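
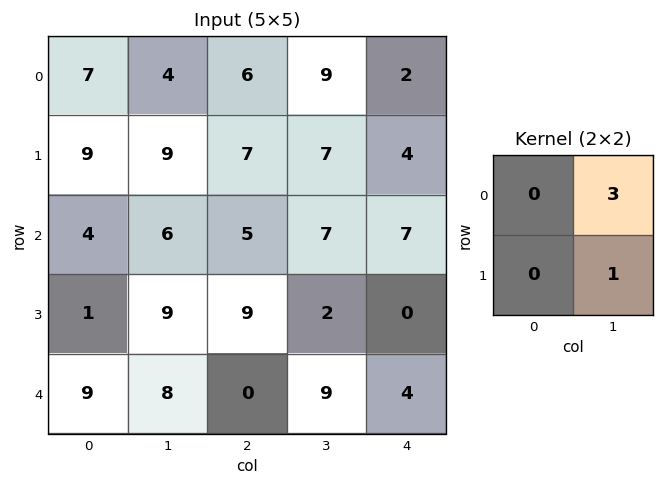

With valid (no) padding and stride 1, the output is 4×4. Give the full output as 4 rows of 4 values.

21 25 34 10
33 26 28 19
27 24 23 21
35 27 15 4

Output[0,0]: The receptive field on the input at this output position is [7 4 / 9 9]. Elementwise product with the kernel and sum: 4·3 + 9·1.
Output[0,1]: The receptive field on the input at this output position is [4 6 / 9 7]. Elementwise product with the kernel and sum: 6·3 + 7·1.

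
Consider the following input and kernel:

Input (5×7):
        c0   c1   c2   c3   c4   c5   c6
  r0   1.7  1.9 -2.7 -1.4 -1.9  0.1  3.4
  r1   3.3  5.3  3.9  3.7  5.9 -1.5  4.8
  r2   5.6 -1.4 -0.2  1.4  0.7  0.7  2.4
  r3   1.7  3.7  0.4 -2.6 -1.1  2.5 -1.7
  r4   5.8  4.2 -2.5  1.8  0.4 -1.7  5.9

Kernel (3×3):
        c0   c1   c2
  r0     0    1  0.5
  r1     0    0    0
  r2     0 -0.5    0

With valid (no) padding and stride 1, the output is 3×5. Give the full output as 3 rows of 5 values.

Output[0,0]: The receptive field on the input at this output position is [1.7 1.9 -2.7 / 3.3 5.3 3.9 / 5.6 -1.4 -0.2]. Elementwise product with the kernel and sum: 1.9·1 + -2.7·0.5 + -1.4·-0.5.

1.25 -3.3 -3.05 -2.2 1.45
5.4 5.55 7.95 5.7 -0.35
-3.6 1.75 0.85 0.85 2.75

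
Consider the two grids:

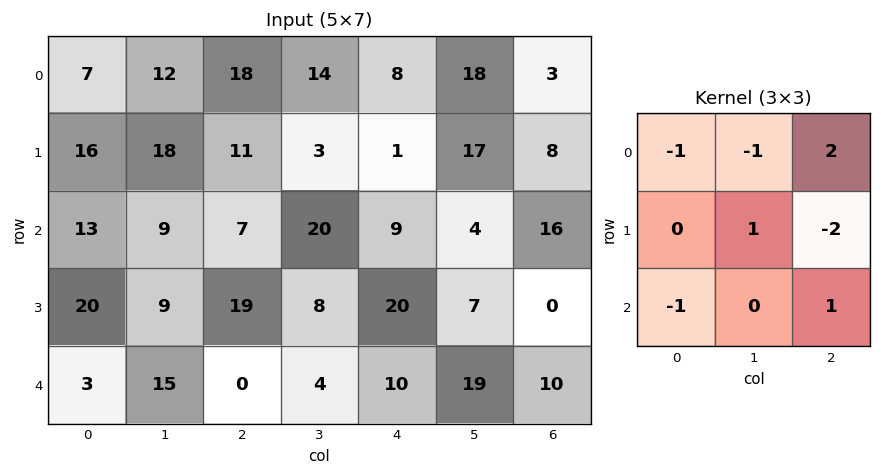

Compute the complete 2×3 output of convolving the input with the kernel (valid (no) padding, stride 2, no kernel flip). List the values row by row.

Output[0,0]: The receptive field on the input at this output position is [7 12 18 / 16 18 11 / 13 9 7]. Elementwise product with the kernel and sum: 7·-1 + 12·-1 + 18·2 + 18·1 + 11·-2 + 13·-1 + 7·1.
Output[0,1]: The receptive field on the input at this output position is [18 14 8 / 11 3 1 / 7 20 9]. Elementwise product with the kernel and sum: 18·-1 + 14·-1 + 8·2 + 3·1 + 1·-2 + 7·-1 + 9·1.

7 -13 -12
-40 -31 26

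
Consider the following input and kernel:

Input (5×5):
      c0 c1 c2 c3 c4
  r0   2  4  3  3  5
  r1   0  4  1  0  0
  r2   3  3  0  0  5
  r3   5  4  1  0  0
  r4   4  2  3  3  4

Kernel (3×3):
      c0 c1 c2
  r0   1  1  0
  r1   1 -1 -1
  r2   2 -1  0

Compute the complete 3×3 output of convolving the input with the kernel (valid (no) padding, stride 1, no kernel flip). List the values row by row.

Output[0,0]: The receptive field on the input at this output position is [2 4 3 / 0 4 1 / 3 3 0]. Elementwise product with the kernel and sum: 2·1 + 4·1 + 0·1 + 4·-1 + 1·-1 + 3·2 + 3·-1.

4 16 7
10 15 -2
12 7 4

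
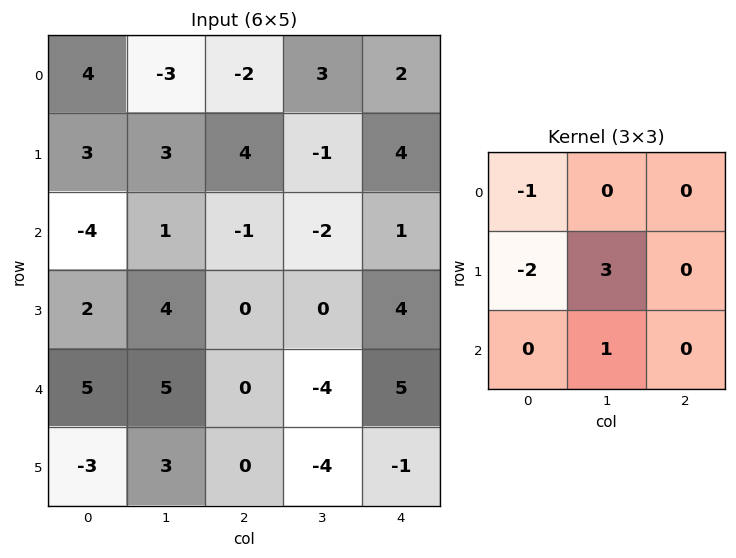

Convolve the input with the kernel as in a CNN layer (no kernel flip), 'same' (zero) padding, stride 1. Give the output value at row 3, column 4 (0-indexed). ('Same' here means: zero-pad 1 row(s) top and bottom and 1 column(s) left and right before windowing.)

19

The receptive field on the zero-padded input at this output position is [-2 1 0 / 0 4 0 / -4 5 0]. Elementwise product with the kernel and sum: -2·-1 + 0·-2 + 4·3 + 5·1.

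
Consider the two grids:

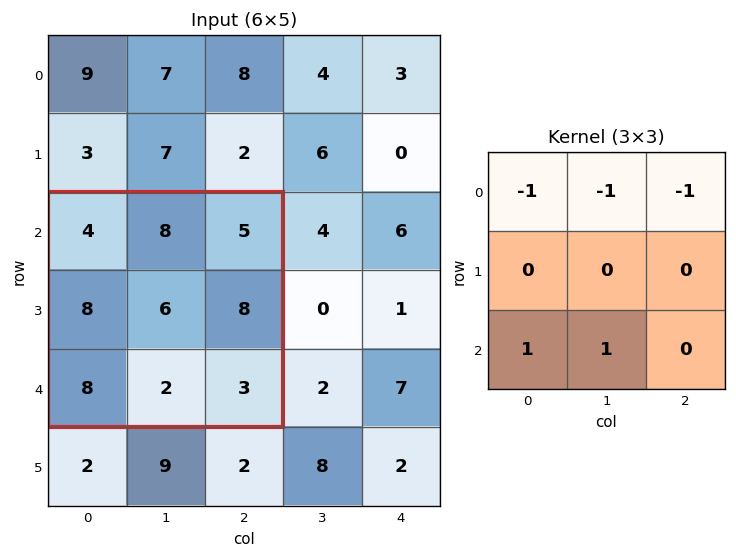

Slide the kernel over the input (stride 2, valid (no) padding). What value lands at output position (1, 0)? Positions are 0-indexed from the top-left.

-7

The receptive field on the input at this output position is [4 8 5 / 8 6 8 / 8 2 3]. Elementwise product with the kernel and sum: 4·-1 + 8·-1 + 5·-1 + 8·1 + 2·1.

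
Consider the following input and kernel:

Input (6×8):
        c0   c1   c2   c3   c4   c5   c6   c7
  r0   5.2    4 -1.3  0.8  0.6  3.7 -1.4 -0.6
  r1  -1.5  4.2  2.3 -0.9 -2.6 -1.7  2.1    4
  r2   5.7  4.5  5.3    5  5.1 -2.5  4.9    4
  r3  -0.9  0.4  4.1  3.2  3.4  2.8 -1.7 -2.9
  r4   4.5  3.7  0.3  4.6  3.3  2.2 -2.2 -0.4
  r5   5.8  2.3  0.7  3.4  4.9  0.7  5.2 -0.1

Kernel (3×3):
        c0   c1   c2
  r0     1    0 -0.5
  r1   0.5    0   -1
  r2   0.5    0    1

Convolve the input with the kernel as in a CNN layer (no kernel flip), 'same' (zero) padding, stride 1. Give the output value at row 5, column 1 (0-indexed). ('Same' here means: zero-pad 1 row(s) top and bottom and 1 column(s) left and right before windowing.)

6.55

The receptive field on the zero-padded input at this output position is [4.5 3.7 0.3 / 5.8 2.3 0.7 / 0 0 0]. Elementwise product with the kernel and sum: 4.5·1 + 0.3·-0.5 + 5.8·0.5 + 0.7·-1 + 0·0.5 + 0·1.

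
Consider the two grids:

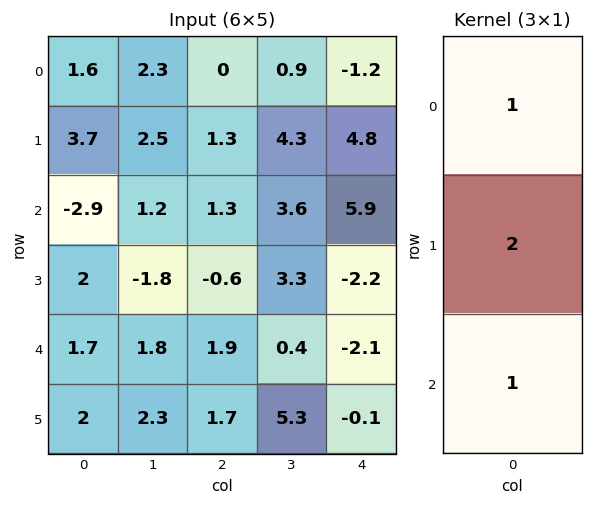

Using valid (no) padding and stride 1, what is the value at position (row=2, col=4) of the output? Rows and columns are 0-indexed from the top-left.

-0.6

The receptive field on the input at this output position is [5.9 / -2.2 / -2.1]. Elementwise product with the kernel and sum: 5.9·1 + -2.2·2 + -2.1·1.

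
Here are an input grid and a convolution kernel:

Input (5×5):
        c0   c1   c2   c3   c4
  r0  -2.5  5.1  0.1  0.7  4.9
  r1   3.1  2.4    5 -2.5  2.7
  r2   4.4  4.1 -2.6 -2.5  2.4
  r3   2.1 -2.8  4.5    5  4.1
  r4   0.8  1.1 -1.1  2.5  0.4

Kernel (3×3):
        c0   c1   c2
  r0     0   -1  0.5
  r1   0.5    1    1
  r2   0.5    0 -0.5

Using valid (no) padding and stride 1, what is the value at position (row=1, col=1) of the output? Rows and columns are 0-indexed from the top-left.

-13.2

The receptive field on the input at this output position is [2.4 5 -2.5 / 4.1 -2.6 -2.5 / -2.8 4.5 5]. Elementwise product with the kernel and sum: 5·-1 + -2.5·0.5 + 4.1·0.5 + -2.6·1 + -2.5·1 + -2.8·0.5 + 5·-0.5.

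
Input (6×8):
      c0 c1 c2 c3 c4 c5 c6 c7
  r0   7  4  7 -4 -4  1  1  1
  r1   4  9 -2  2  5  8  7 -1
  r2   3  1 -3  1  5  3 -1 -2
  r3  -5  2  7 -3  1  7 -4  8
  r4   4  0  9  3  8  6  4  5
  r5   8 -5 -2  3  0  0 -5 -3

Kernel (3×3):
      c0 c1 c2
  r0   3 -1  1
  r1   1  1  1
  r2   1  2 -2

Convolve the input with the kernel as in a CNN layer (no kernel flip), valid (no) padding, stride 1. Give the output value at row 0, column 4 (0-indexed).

The receptive field on the input at this output position is [-4 1 1 / 5 8 7 / 5 3 -1]. Elementwise product with the kernel and sum: -4·3 + 1·-1 + 1·1 + 5·1 + 8·1 + 7·1 + 5·1 + 3·2 + -1·-2.

21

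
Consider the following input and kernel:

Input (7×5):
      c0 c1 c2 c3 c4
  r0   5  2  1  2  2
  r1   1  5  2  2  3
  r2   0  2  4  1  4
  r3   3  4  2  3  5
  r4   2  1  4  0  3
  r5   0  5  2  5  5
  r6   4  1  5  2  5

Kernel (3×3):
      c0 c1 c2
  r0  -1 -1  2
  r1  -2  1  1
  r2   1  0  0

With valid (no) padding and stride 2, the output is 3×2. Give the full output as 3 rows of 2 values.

0 6
8 11
16 13

Output[0,0]: The receptive field on the input at this output position is [5 2 1 / 1 5 2 / 0 2 4]. Elementwise product with the kernel and sum: 5·-1 + 2·-1 + 1·2 + 1·-2 + 5·1 + 2·1 + 0·1.
Output[0,1]: The receptive field on the input at this output position is [1 2 2 / 2 2 3 / 4 1 4]. Elementwise product with the kernel and sum: 1·-1 + 2·-1 + 2·2 + 2·-2 + 2·1 + 3·1 + 4·1.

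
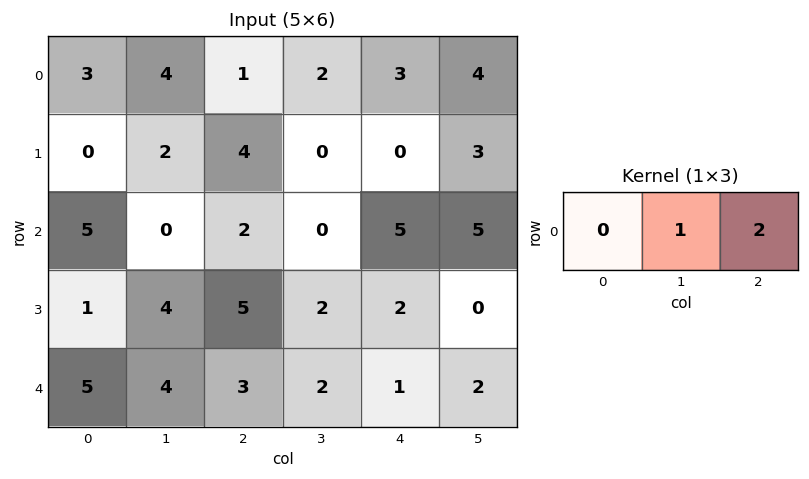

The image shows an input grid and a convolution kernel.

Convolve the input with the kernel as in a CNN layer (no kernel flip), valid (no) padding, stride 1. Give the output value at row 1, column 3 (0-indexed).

6

The receptive field on the input at this output position is [0 0 3]. Elementwise product with the kernel and sum: 0·1 + 3·2.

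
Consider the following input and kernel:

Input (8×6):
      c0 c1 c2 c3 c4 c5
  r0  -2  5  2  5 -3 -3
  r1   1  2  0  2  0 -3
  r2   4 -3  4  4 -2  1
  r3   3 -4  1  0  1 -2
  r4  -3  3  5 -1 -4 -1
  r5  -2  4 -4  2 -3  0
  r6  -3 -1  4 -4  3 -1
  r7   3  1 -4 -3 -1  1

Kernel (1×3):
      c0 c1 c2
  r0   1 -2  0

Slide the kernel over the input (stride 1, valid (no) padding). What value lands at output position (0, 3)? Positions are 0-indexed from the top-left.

11

The receptive field on the input at this output position is [5 -3 -3]. Elementwise product with the kernel and sum: 5·1 + -3·-2.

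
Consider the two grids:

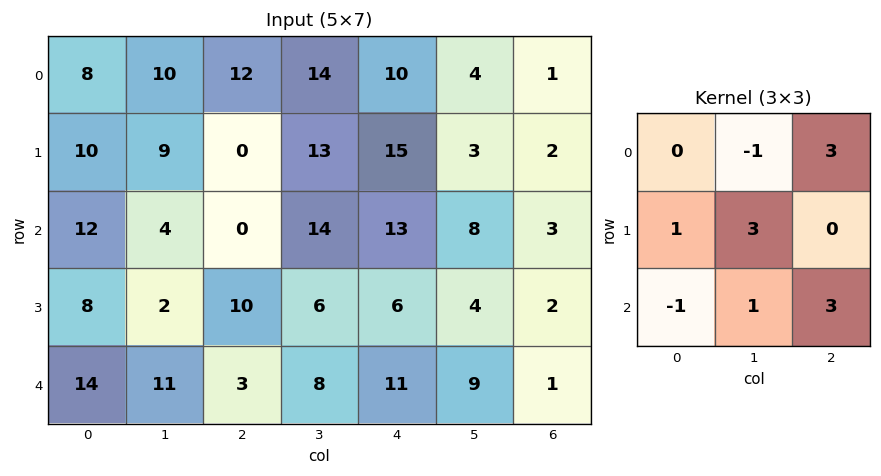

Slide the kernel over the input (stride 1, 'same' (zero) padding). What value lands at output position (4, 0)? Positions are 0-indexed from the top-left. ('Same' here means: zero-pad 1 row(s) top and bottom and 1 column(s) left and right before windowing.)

40

The receptive field on the zero-padded input at this output position is [0 8 2 / 0 14 11 / 0 0 0]. Elementwise product with the kernel and sum: 8·-1 + 2·3 + 0·1 + 14·3 + 0·-1 + 0·1 + 0·3.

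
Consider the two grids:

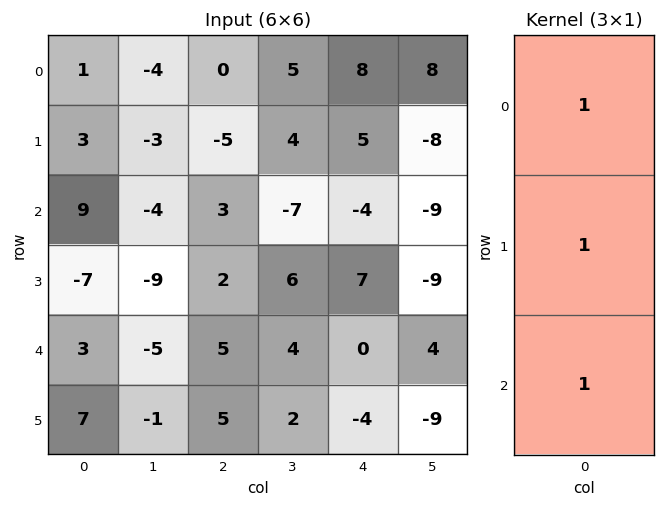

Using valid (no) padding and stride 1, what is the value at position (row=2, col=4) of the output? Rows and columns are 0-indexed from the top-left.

The receptive field on the input at this output position is [-4 / 7 / 0]. Elementwise product with the kernel and sum: -4·1 + 7·1 + 0·1.

3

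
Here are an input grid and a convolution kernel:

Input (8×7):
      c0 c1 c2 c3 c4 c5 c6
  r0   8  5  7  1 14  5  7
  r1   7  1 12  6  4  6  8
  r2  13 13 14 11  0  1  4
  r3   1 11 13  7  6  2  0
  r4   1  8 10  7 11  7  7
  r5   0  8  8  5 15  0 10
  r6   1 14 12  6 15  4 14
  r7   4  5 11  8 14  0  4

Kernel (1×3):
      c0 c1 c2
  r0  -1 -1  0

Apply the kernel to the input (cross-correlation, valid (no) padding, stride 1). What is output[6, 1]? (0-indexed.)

The receptive field on the input at this output position is [14 12 6]. Elementwise product with the kernel and sum: 14·-1 + 12·-1.

-26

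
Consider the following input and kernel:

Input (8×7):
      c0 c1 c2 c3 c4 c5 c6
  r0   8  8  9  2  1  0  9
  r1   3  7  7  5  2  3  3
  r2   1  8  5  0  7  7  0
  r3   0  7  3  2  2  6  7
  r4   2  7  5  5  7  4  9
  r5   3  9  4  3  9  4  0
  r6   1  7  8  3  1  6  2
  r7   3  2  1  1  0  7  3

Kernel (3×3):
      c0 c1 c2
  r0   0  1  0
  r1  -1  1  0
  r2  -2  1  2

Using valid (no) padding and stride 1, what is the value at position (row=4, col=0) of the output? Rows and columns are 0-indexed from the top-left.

The receptive field on the input at this output position is [2 7 5 / 3 9 4 / 1 7 8]. Elementwise product with the kernel and sum: 7·1 + 3·-1 + 9·1 + 1·-2 + 7·1 + 8·2.

34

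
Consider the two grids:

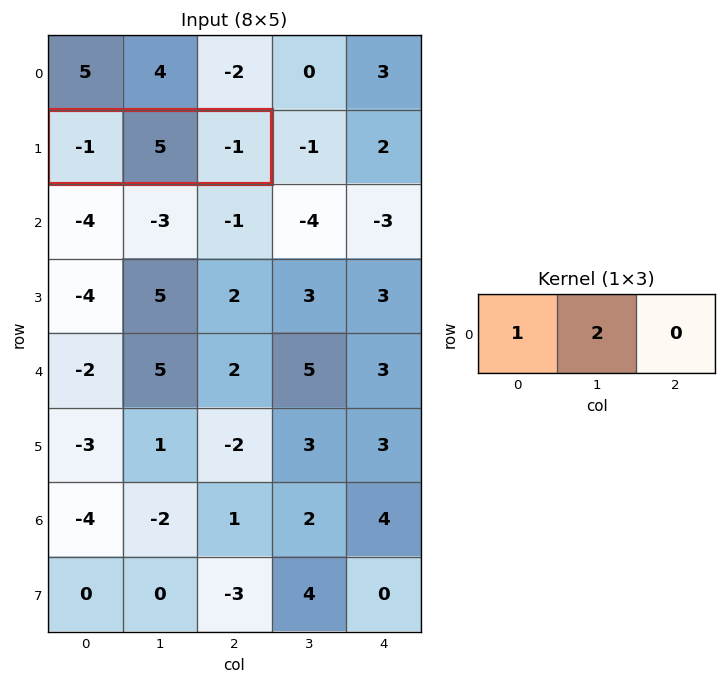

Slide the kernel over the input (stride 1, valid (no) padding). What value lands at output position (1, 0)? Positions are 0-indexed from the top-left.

The receptive field on the input at this output position is [-1 5 -1]. Elementwise product with the kernel and sum: -1·1 + 5·2.

9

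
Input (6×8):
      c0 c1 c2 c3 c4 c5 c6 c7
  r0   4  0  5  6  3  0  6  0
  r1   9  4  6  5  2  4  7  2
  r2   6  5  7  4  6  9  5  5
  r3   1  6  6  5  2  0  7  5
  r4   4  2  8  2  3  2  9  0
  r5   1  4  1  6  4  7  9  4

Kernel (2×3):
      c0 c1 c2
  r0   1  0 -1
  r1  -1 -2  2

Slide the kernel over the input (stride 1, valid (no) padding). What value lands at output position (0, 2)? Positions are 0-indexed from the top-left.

The receptive field on the input at this output position is [5 6 3 / 6 5 2]. Elementwise product with the kernel and sum: 5·1 + 3·-1 + 6·-1 + 5·-2 + 2·2.

-10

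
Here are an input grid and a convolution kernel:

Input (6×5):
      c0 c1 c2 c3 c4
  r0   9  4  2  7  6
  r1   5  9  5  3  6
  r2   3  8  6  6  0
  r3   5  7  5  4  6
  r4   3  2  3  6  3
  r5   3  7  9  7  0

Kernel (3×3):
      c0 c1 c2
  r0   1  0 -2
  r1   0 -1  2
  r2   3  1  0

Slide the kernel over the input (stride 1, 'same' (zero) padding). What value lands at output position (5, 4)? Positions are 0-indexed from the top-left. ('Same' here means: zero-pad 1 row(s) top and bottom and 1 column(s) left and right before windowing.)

6

The receptive field on the zero-padded input at this output position is [6 3 0 / 7 0 0 / 0 0 0]. Elementwise product with the kernel and sum: 6·1 + 0·-2 + 0·-1 + 0·2 + 0·3 + 0·1.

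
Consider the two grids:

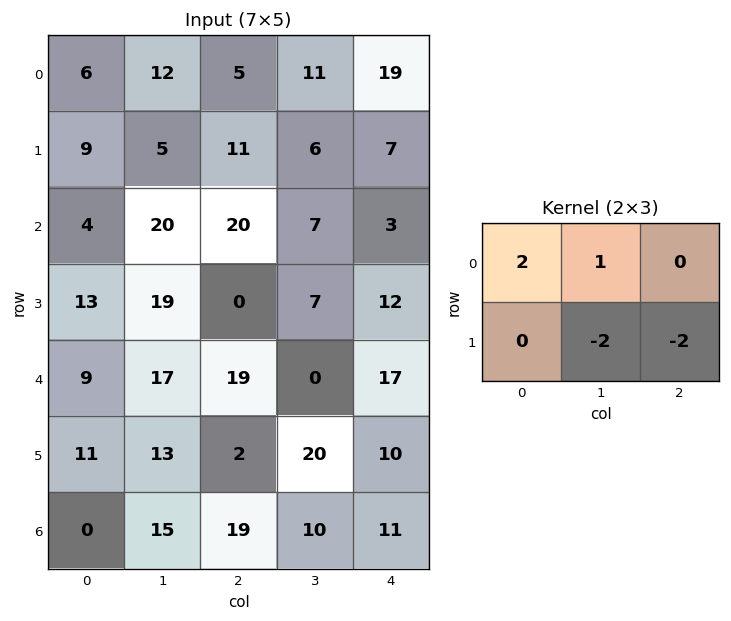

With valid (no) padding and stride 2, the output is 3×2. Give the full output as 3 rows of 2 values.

Output[0,0]: The receptive field on the input at this output position is [6 12 5 / 9 5 11]. Elementwise product with the kernel and sum: 6·2 + 12·1 + 5·-2 + 11·-2.

-8 -5
-10 9
5 -22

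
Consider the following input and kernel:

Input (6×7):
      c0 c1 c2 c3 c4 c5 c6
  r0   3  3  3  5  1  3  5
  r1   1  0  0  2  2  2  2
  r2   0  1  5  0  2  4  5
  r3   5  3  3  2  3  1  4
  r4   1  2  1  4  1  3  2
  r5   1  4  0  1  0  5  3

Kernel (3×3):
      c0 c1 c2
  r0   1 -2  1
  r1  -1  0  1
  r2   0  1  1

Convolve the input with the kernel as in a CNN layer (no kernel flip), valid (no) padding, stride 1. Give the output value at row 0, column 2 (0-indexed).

-2

The receptive field on the input at this output position is [3 5 1 / 0 2 2 / 5 0 2]. Elementwise product with the kernel and sum: 3·1 + 5·-2 + 1·1 + 0·-1 + 2·1 + 0·1 + 2·1.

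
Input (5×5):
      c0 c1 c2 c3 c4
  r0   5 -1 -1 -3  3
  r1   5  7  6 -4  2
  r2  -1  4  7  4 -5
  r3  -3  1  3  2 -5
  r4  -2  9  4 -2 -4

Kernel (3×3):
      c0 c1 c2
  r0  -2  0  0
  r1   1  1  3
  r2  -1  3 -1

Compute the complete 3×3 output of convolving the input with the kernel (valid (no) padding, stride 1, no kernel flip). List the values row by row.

26 16 20
17 15 -8
34 7 -30

Output[0,0]: The receptive field on the input at this output position is [5 -1 -1 / 5 7 6 / -1 4 7]. Elementwise product with the kernel and sum: 5·-2 + 5·1 + 7·1 + 6·3 + -1·-1 + 4·3 + 7·-1.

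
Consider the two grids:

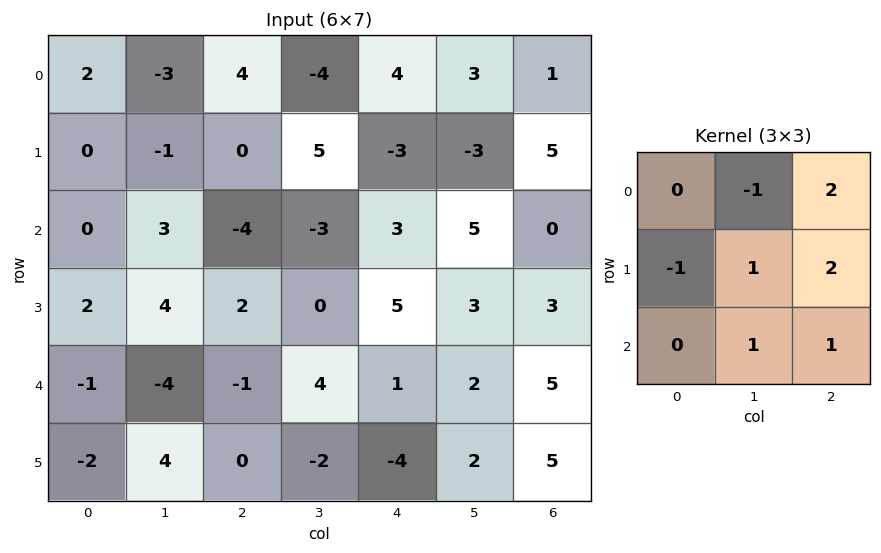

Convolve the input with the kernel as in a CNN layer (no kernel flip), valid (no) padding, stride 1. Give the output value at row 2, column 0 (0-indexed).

The receptive field on the input at this output position is [0 3 -4 / 2 4 2 / -1 -4 -1]. Elementwise product with the kernel and sum: 3·-1 + -4·2 + 2·-1 + 4·1 + 2·2 + -4·1 + -1·1.

-10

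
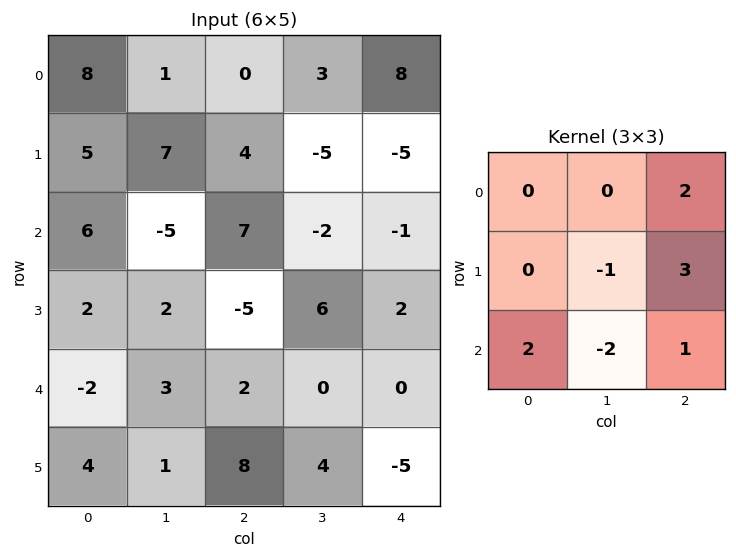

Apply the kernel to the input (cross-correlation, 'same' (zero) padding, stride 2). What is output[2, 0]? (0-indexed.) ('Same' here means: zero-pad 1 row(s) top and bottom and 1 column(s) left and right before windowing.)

The receptive field on the zero-padded input at this output position is [0 2 2 / 0 -2 3 / 0 4 1]. Elementwise product with the kernel and sum: 2·2 + -2·-1 + 3·3 + 0·2 + 4·-2 + 1·1.

8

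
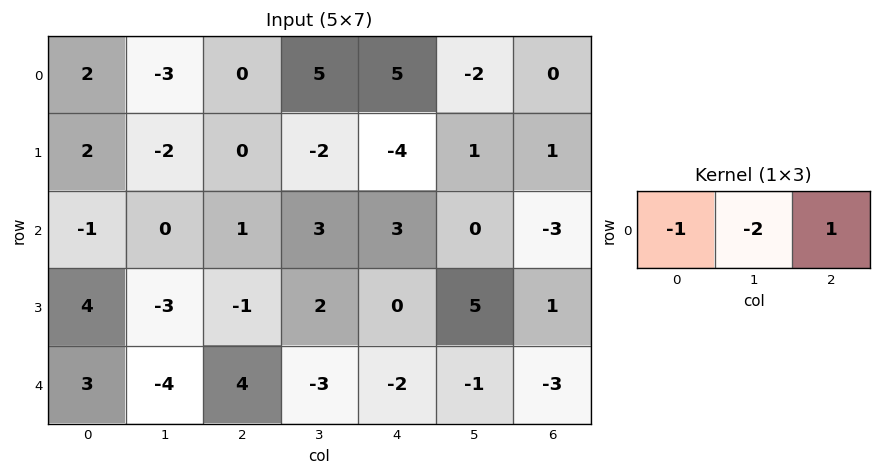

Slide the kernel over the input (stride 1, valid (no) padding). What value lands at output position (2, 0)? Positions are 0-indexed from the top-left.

The receptive field on the input at this output position is [-1 0 1]. Elementwise product with the kernel and sum: -1·-1 + 0·-2 + 1·1.

2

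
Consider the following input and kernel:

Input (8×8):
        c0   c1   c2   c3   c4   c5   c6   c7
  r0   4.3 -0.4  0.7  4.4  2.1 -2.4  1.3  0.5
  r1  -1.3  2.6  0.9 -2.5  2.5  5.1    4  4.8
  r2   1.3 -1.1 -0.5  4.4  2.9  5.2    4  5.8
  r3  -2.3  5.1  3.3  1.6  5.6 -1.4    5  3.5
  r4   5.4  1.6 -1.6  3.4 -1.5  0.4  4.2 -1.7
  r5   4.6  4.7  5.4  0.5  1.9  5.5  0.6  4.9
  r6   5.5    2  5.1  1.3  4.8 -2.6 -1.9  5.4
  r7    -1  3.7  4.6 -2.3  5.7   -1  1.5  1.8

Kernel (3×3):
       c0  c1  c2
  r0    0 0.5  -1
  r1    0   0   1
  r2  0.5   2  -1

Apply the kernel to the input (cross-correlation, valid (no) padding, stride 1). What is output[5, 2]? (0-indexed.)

-4.85

The receptive field on the input at this output position is [5.4 0.5 1.9 / 5.1 1.3 4.8 / 4.6 -2.3 5.7]. Elementwise product with the kernel and sum: 0.5·0.5 + 1.9·-1 + 4.8·1 + 4.6·0.5 + -2.3·2 + 5.7·-1.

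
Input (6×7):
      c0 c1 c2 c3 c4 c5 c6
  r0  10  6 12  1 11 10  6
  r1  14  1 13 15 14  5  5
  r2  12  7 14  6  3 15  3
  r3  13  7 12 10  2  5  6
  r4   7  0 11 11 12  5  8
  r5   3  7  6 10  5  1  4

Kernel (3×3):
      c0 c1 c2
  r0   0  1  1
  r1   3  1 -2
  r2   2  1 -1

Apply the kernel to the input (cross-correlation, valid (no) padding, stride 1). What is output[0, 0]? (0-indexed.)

52

The receptive field on the input at this output position is [10 6 12 / 14 1 13 / 12 7 14]. Elementwise product with the kernel and sum: 6·1 + 12·1 + 14·3 + 1·1 + 13·-2 + 12·2 + 7·1 + 14·-1.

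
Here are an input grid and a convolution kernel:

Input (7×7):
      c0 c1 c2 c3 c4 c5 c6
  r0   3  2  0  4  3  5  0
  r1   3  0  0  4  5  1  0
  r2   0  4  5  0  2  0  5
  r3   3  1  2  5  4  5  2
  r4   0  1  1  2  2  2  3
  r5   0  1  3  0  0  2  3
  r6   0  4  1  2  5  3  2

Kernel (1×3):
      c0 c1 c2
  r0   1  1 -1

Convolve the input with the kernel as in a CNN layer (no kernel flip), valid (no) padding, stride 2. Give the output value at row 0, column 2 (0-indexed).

The receptive field on the input at this output position is [3 5 0]. Elementwise product with the kernel and sum: 3·1 + 5·1 + 0·-1.

8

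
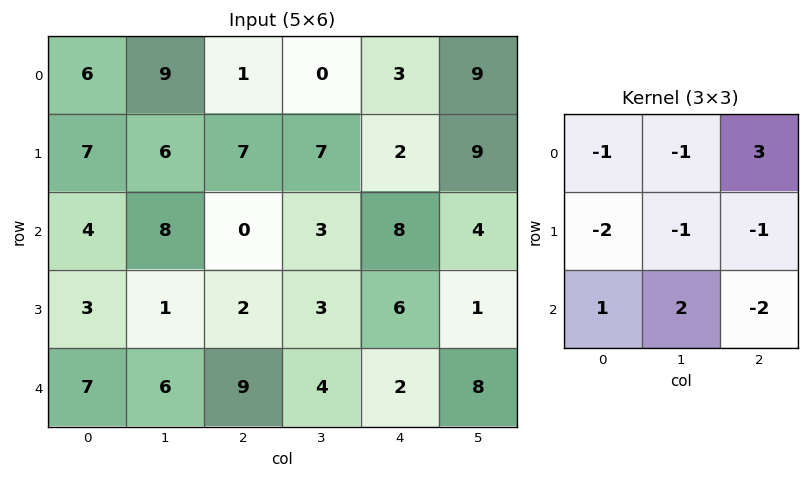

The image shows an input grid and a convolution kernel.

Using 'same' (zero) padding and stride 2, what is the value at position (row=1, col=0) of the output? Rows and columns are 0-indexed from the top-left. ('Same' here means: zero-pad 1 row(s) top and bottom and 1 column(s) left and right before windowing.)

3

The receptive field on the zero-padded input at this output position is [0 7 6 / 0 4 8 / 0 3 1]. Elementwise product with the kernel and sum: 0·-1 + 7·-1 + 6·3 + 0·-2 + 4·-1 + 8·-1 + 0·1 + 3·2 + 1·-2.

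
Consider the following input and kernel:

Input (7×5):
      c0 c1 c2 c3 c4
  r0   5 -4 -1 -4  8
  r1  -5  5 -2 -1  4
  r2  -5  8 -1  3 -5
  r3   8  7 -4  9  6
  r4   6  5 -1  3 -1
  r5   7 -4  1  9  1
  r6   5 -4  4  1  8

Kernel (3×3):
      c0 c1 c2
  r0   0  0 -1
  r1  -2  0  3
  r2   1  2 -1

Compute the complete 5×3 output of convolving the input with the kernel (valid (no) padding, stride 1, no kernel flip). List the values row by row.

Output[0,0]: The receptive field on the input at this output position is [5 -4 -1 / -5 5 -2 / -5 8 -1]. Elementwise product with the kernel and sum: -1·-1 + -5·-2 + -2·3 + -5·1 + 8·2 + -1·-1.

17 -6 18
35 -16 -9
-10 10 37
-13 -21 11
-17 35 0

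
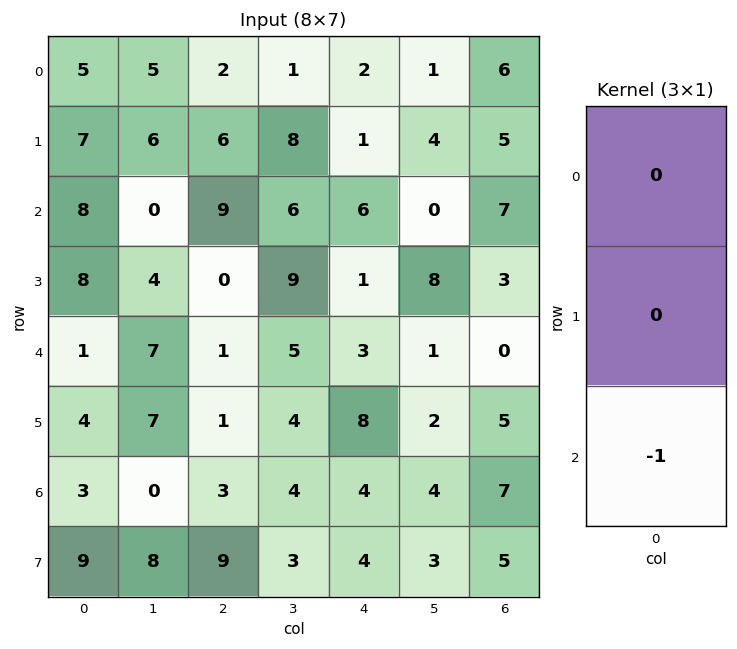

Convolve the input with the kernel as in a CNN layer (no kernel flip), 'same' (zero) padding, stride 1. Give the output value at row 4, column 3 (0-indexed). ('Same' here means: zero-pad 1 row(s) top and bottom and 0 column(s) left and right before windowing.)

The receptive field on the zero-padded input at this output position is [9 / 5 / 4]. Elementwise product with the kernel and sum: 4·-1.

-4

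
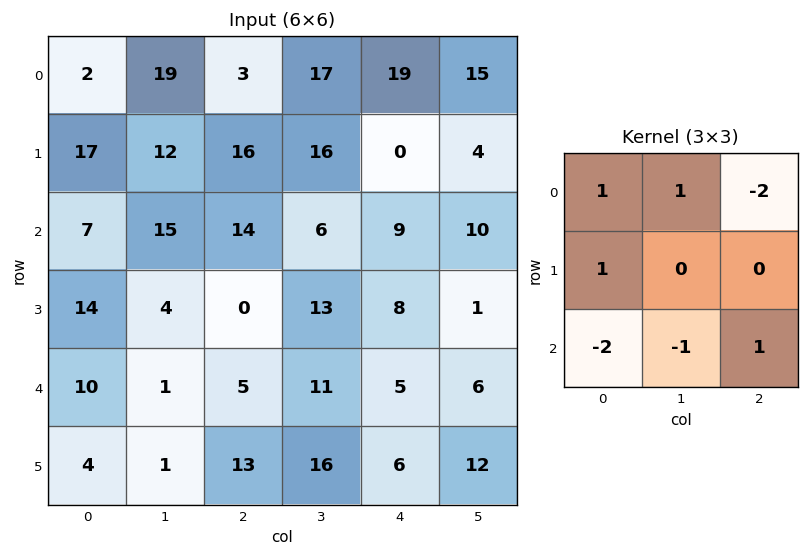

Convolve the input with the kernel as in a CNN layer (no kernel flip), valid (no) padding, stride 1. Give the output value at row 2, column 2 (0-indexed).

-14

The receptive field on the input at this output position is [14 6 9 / 0 13 8 / 5 11 5]. Elementwise product with the kernel and sum: 14·1 + 6·1 + 9·-2 + 0·1 + 5·-2 + 11·-1 + 5·1.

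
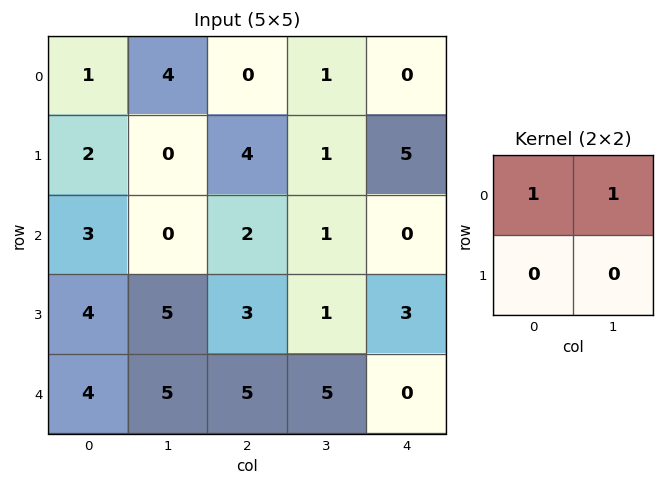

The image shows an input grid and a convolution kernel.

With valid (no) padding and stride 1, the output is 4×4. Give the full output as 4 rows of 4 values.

5 4 1 1
2 4 5 6
3 2 3 1
9 8 4 4

Output[0,0]: The receptive field on the input at this output position is [1 4 / 2 0]. Elementwise product with the kernel and sum: 1·1 + 4·1.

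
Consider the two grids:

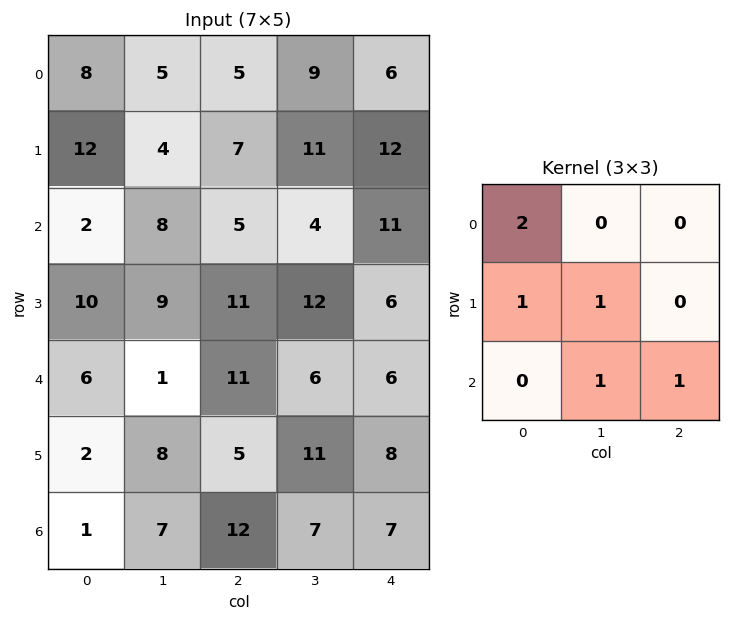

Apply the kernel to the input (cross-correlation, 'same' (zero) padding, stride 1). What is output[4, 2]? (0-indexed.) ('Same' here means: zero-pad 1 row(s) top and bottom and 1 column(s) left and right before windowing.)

46

The receptive field on the zero-padded input at this output position is [9 11 12 / 1 11 6 / 8 5 11]. Elementwise product with the kernel and sum: 9·2 + 1·1 + 11·1 + 5·1 + 11·1.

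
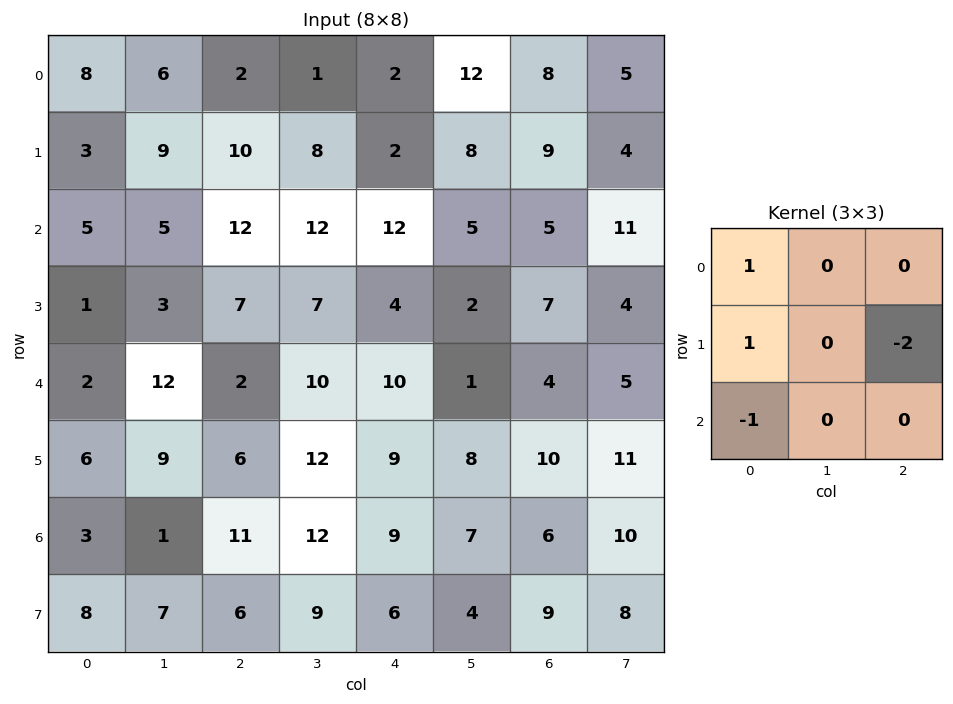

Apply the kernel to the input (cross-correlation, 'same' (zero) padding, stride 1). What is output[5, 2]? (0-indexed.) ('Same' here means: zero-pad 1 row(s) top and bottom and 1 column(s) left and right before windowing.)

The receptive field on the zero-padded input at this output position is [12 2 10 / 9 6 12 / 1 11 12]. Elementwise product with the kernel and sum: 12·1 + 9·1 + 12·-2 + 1·-1.

-4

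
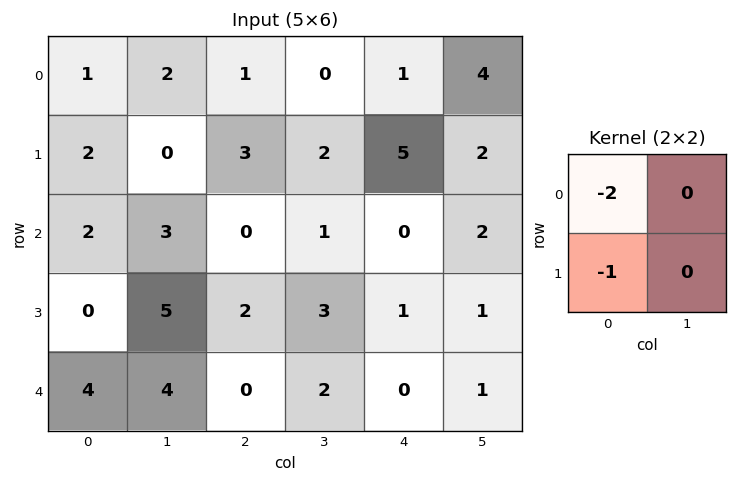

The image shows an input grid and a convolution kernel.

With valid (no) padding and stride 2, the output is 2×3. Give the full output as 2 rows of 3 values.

Output[0,0]: The receptive field on the input at this output position is [1 2 / 2 0]. Elementwise product with the kernel and sum: 1·-2 + 2·-1.
Output[0,1]: The receptive field on the input at this output position is [1 0 / 3 2]. Elementwise product with the kernel and sum: 1·-2 + 3·-1.

-4 -5 -7
-4 -2 -1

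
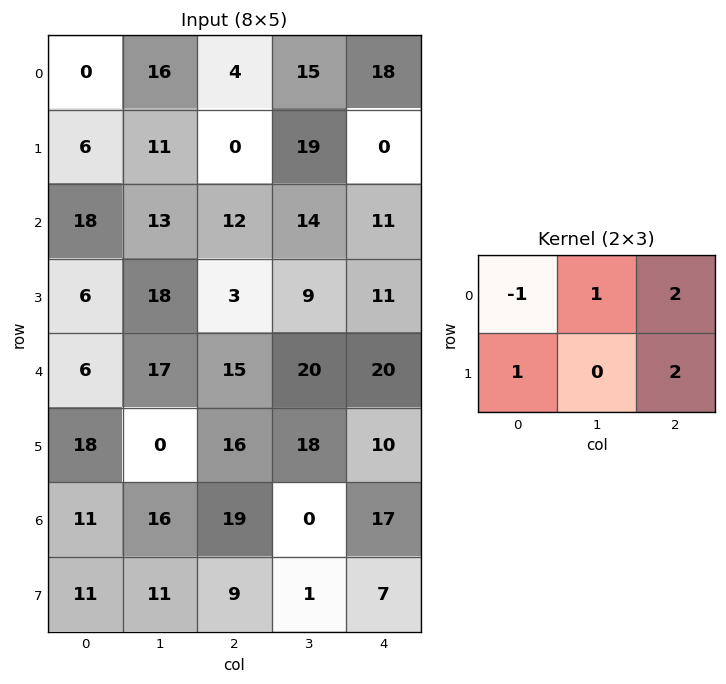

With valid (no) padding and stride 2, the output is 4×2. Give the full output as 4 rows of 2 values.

Output[0,0]: The receptive field on the input at this output position is [0 16 4 / 6 11 0]. Elementwise product with the kernel and sum: 0·-1 + 16·1 + 4·2 + 6·1 + 0·2.

30 47
31 49
91 81
72 38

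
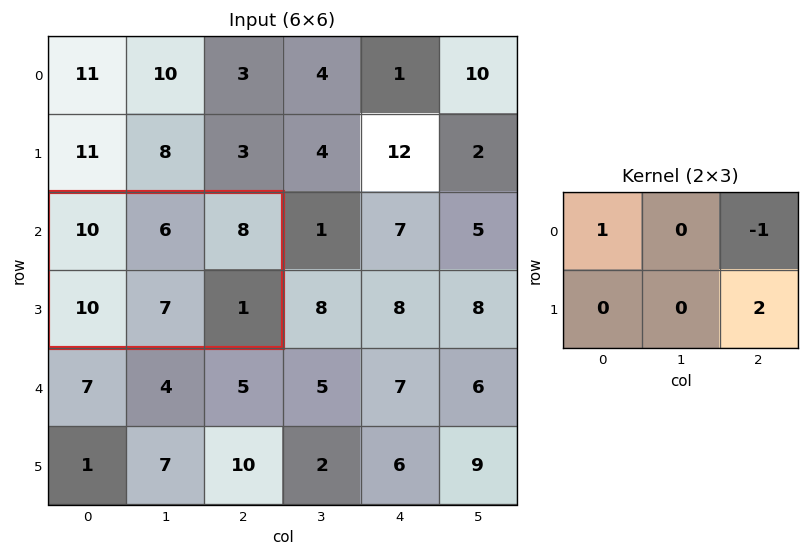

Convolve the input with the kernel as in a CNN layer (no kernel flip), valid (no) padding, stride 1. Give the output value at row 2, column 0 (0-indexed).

4

The receptive field on the input at this output position is [10 6 8 / 10 7 1]. Elementwise product with the kernel and sum: 10·1 + 8·-1 + 1·2.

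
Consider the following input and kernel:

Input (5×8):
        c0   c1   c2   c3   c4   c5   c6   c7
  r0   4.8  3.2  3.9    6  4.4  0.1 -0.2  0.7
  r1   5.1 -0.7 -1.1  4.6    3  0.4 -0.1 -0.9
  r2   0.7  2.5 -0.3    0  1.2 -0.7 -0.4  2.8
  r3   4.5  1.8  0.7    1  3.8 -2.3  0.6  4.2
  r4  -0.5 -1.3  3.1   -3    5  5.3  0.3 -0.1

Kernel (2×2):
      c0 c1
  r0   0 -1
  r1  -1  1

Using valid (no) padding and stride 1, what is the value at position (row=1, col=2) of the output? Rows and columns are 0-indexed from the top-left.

-4.3

The receptive field on the input at this output position is [-1.1 4.6 / -0.3 0]. Elementwise product with the kernel and sum: 4.6·-1 + -0.3·-1 + 0·1.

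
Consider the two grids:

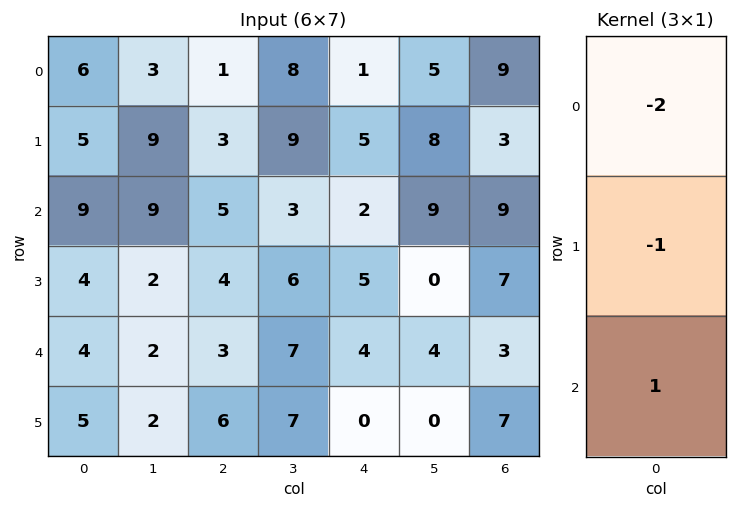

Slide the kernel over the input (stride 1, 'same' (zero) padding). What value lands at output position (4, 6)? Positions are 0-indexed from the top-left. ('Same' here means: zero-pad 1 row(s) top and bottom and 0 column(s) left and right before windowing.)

-10

The receptive field on the zero-padded input at this output position is [7 / 3 / 7]. Elementwise product with the kernel and sum: 7·-2 + 3·-1 + 7·1.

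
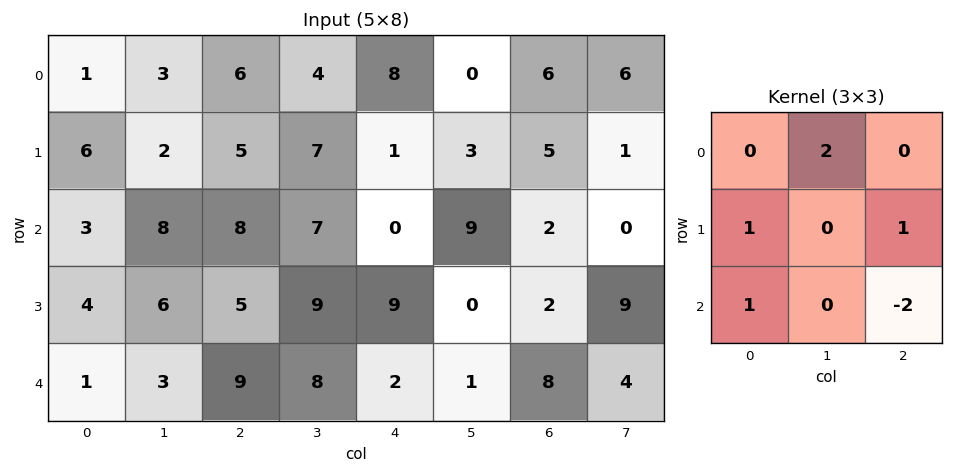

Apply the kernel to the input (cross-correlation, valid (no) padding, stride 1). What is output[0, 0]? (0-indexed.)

4

The receptive field on the input at this output position is [1 3 6 / 6 2 5 / 3 8 8]. Elementwise product with the kernel and sum: 3·2 + 6·1 + 5·1 + 3·1 + 8·-2.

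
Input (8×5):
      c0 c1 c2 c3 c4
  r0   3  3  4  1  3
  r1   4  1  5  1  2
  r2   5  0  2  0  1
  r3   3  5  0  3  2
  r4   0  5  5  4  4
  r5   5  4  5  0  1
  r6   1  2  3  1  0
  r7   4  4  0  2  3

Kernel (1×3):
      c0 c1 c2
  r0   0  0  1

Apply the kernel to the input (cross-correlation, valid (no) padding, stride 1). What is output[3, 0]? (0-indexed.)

The receptive field on the input at this output position is [3 5 0]. Elementwise product with the kernel and sum: 0·1.

0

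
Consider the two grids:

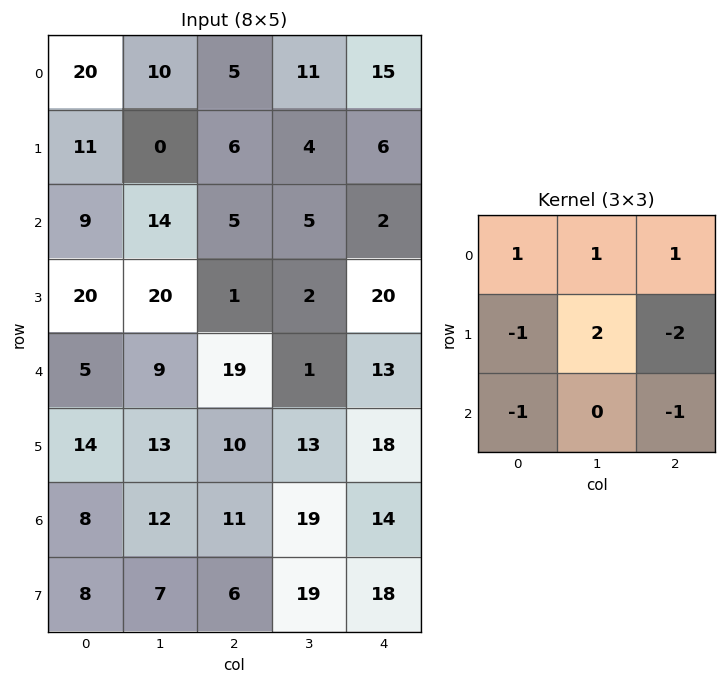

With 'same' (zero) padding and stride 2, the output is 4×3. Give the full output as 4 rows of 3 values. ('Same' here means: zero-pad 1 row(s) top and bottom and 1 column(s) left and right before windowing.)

20 -26 15
-19 -26 7
19 24 34
12 -18 21

Output[0,0]: The receptive field on the zero-padded input at this output position is [0 0 0 / 0 20 10 / 0 11 0]. Elementwise product with the kernel and sum: 0·1 + 0·1 + 0·1 + 0·-1 + 20·2 + 10·-2 + 0·-1 + 0·-1.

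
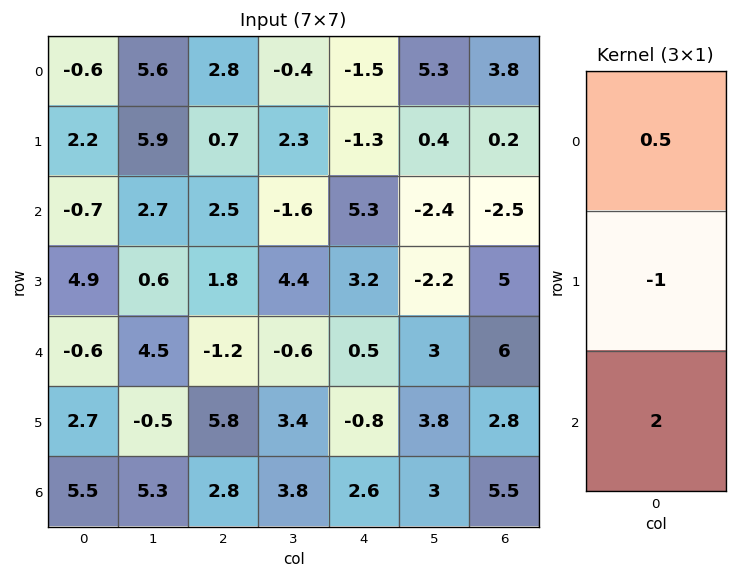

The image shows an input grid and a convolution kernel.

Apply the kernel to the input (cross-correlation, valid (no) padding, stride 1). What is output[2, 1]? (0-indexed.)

9.75

The receptive field on the input at this output position is [2.7 / 0.6 / 4.5]. Elementwise product with the kernel and sum: 2.7·0.5 + 0.6·-1 + 4.5·2.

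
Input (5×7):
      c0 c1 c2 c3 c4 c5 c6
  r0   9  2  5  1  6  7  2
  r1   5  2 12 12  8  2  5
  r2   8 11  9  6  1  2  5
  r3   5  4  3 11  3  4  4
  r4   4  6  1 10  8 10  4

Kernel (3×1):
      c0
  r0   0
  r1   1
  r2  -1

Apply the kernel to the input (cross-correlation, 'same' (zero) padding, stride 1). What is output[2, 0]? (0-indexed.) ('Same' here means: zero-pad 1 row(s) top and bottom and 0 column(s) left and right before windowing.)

The receptive field on the zero-padded input at this output position is [5 / 8 / 5]. Elementwise product with the kernel and sum: 8·1 + 5·-1.

3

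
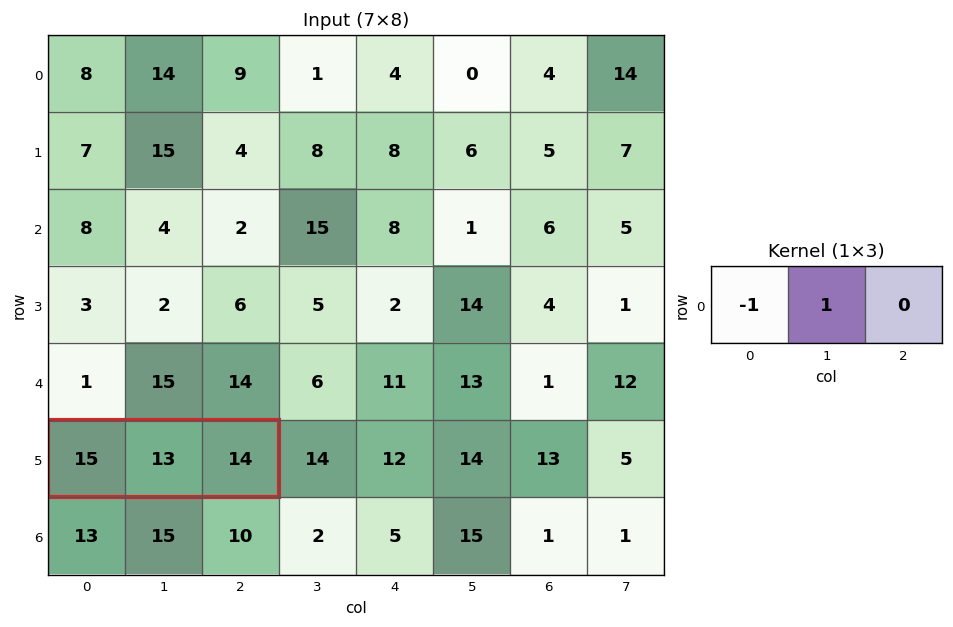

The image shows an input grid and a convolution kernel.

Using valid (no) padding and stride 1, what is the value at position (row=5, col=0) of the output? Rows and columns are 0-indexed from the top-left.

-2

The receptive field on the input at this output position is [15 13 14]. Elementwise product with the kernel and sum: 15·-1 + 13·1.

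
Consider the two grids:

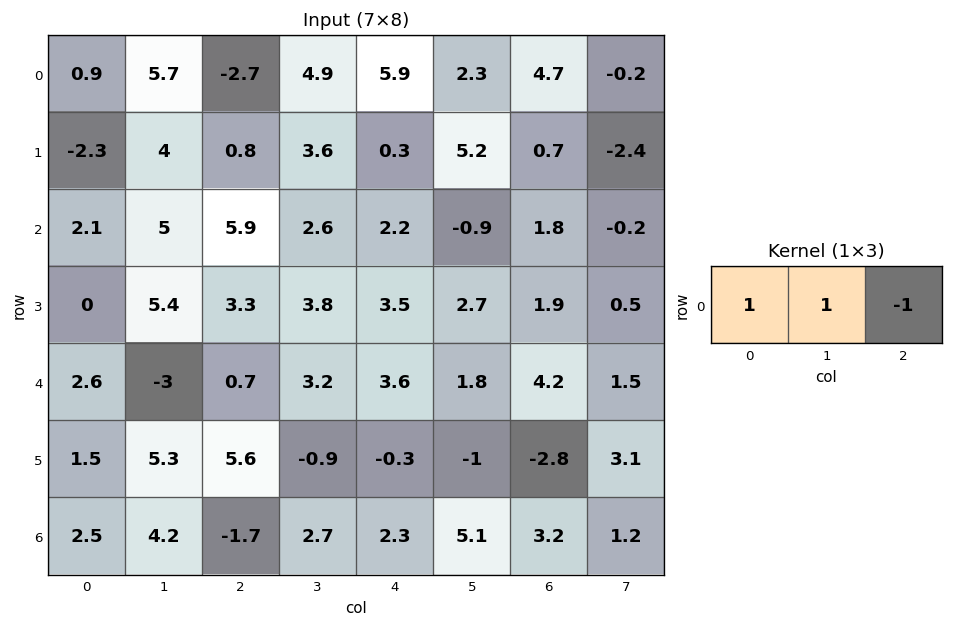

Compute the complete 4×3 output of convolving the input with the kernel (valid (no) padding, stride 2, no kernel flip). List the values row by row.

9.3 -3.7 3.5
1.2 6.3 -0.5
-1.1 0.3 1.2
8.4 -1.3 4.2

Output[0,0]: The receptive field on the input at this output position is [0.9 5.7 -2.7]. Elementwise product with the kernel and sum: 0.9·1 + 5.7·1 + -2.7·-1.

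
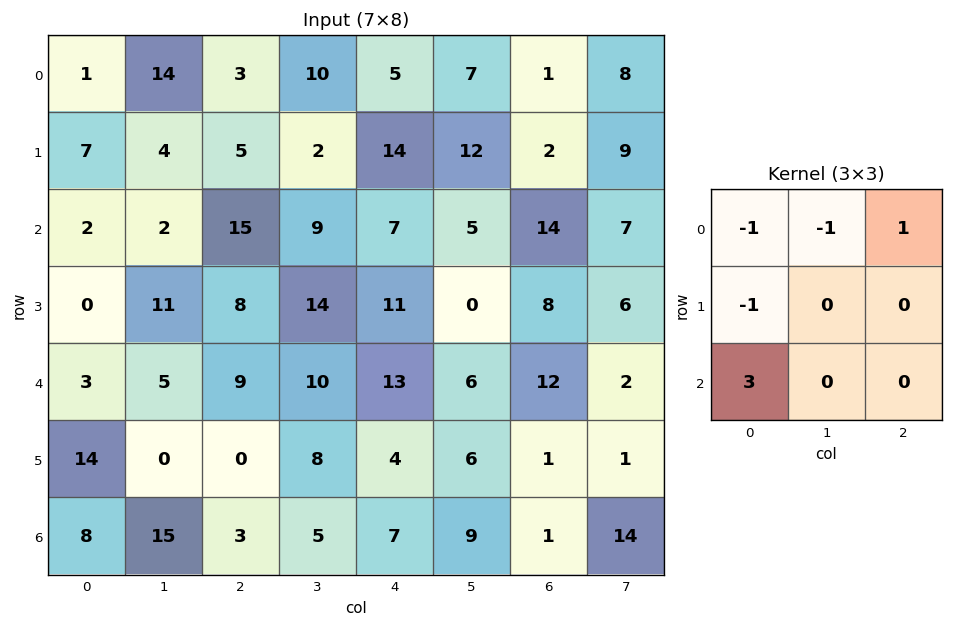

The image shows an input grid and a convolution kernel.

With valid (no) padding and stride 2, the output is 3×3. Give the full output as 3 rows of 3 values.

Output[0,0]: The receptive field on the input at this output position is [1 14 3 / 7 4 5 / 2 2 15]. Elementwise product with the kernel and sum: 1·-1 + 14·-1 + 3·1 + 7·-1 + 2·3.
Output[0,1]: The receptive field on the input at this output position is [3 10 5 / 5 2 14 / 15 9 7]. Elementwise product with the kernel and sum: 3·-1 + 10·-1 + 5·1 + 5·-1 + 15·3.

-13 32 -4
20 2 30
11 3 10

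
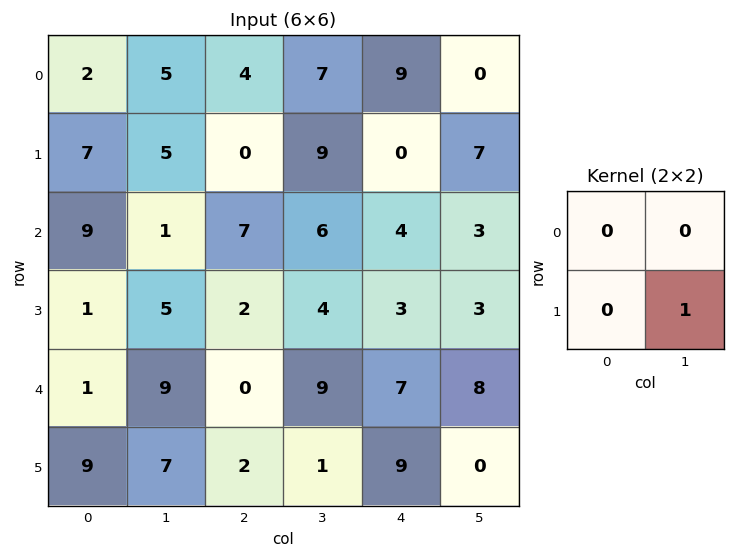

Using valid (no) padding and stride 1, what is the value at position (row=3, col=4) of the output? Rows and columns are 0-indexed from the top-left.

8

The receptive field on the input at this output position is [3 3 / 7 8]. Elementwise product with the kernel and sum: 8·1.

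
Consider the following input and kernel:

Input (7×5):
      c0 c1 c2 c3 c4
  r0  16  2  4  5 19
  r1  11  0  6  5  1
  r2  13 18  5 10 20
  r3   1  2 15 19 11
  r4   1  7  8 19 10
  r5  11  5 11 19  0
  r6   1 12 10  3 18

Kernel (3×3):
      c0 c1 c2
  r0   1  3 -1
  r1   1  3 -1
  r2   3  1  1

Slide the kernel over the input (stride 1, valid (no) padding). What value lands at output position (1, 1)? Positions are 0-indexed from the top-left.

76

The receptive field on the input at this output position is [0 6 5 / 18 5 10 / 2 15 19]. Elementwise product with the kernel and sum: 0·1 + 6·3 + 5·-1 + 18·1 + 5·3 + 10·-1 + 2·3 + 15·1 + 19·1.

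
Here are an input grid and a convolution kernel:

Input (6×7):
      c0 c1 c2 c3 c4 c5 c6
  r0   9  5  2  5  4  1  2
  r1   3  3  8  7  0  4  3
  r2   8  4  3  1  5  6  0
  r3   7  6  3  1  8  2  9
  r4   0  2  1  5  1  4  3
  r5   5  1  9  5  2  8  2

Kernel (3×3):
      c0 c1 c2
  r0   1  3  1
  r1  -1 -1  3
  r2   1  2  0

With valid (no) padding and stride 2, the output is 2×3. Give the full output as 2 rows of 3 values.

60 11 31
23 42 49

Output[0,0]: The receptive field on the input at this output position is [9 5 2 / 3 3 8 / 8 4 3]. Elementwise product with the kernel and sum: 9·1 + 5·3 + 2·1 + 3·-1 + 3·-1 + 8·3 + 8·1 + 4·2.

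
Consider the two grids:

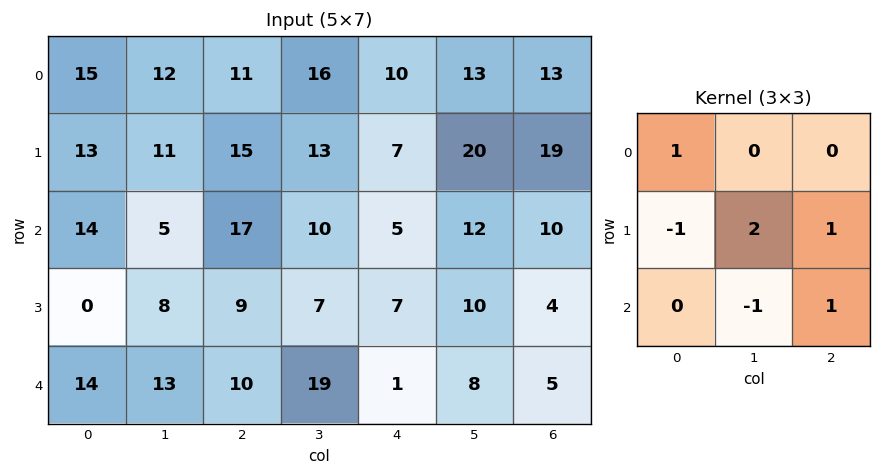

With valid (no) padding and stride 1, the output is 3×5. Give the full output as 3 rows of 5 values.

Output[0,0]: The receptive field on the input at this output position is [15 12 11 / 13 11 15 / 14 5 17]. Elementwise product with the kernel and sum: 15·1 + 13·-1 + 11·2 + 15·1 + 5·-1 + 17·1.

51 37 24 44 60
27 48 23 28 30
36 31 11 34 19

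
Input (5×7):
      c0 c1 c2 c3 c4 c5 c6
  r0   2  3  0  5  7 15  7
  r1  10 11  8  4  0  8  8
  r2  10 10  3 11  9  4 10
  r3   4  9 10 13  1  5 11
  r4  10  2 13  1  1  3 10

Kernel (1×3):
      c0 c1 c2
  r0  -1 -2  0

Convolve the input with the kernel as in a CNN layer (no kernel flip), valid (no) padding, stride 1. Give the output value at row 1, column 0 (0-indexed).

The receptive field on the input at this output position is [10 11 8]. Elementwise product with the kernel and sum: 10·-1 + 11·-2.

-32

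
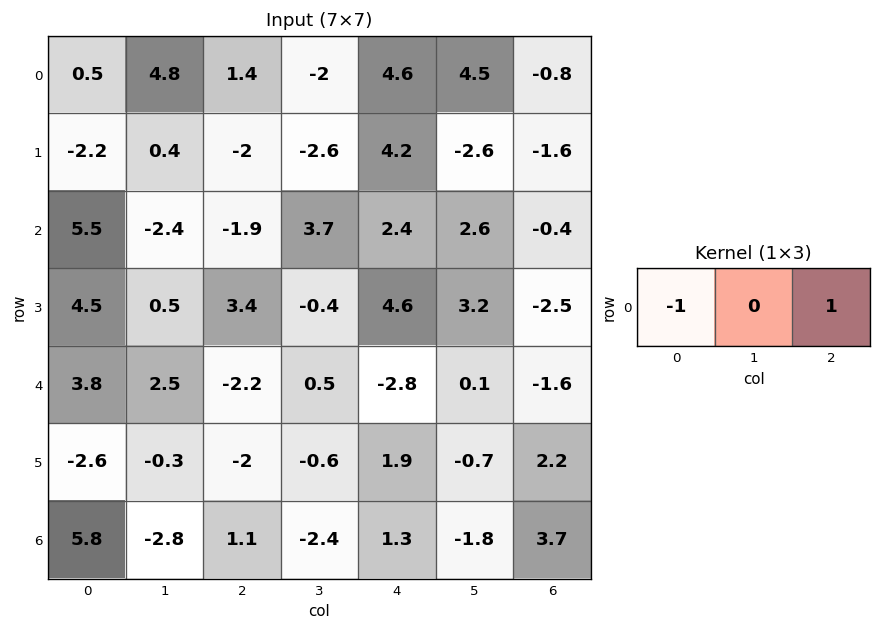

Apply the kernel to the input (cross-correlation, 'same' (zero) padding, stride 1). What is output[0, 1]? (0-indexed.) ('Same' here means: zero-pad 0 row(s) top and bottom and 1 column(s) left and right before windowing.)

The receptive field on the zero-padded input at this output position is [0.5 4.8 1.4]. Elementwise product with the kernel and sum: 0.5·-1 + 1.4·1.

0.9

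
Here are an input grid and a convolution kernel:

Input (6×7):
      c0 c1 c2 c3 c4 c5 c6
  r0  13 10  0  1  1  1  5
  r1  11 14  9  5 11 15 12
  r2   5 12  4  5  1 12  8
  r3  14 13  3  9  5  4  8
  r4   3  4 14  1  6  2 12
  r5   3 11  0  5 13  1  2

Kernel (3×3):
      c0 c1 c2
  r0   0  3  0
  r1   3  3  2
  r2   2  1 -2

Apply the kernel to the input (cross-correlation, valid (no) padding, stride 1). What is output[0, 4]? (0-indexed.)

The receptive field on the input at this output position is [1 1 5 / 11 15 12 / 1 12 8]. Elementwise product with the kernel and sum: 1·3 + 11·3 + 15·3 + 12·2 + 1·2 + 12·1 + 8·-2.

103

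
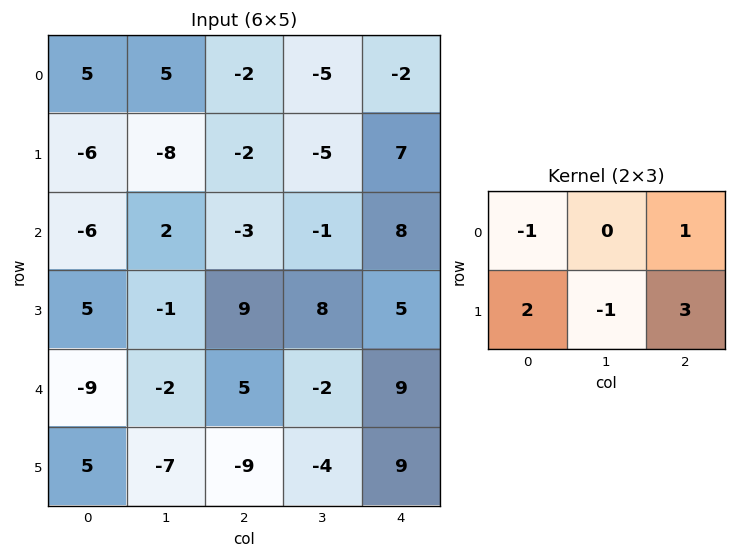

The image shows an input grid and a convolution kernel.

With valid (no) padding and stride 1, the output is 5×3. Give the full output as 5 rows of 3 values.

Output[0,0]: The receptive field on the input at this output position is [5 5 -2 / -6 -8 -2]. Elementwise product with the kernel and sum: 5·-1 + -2·1 + -6·2 + -8·-1 + -2·3.
Output[0,1]: The receptive field on the input at this output position is [5 -2 -5 / -8 -2 -5]. Elementwise product with the kernel and sum: 5·-1 + -5·1 + -8·2 + -2·-1 + -5·3.

-17 -39 22
-19 7 28
41 10 36
3 -6 35
4 -17 17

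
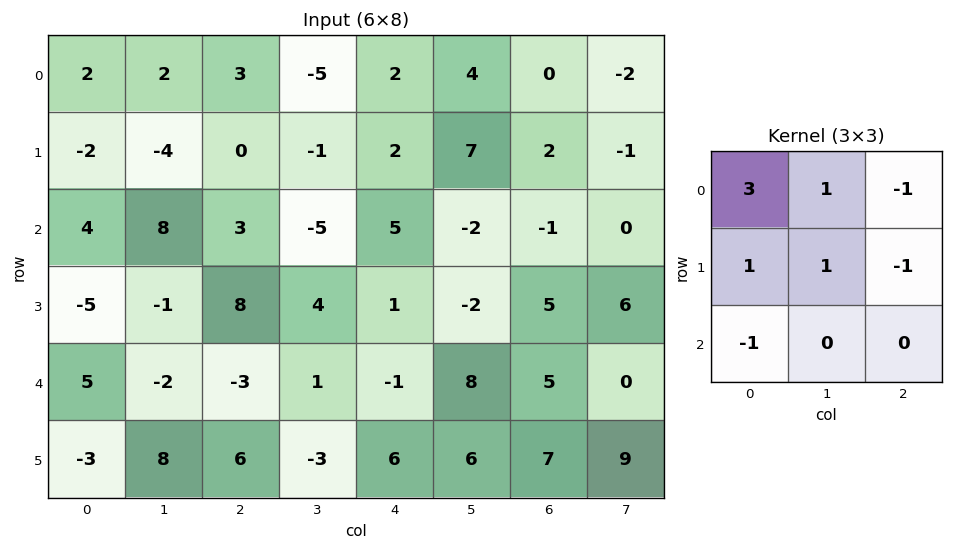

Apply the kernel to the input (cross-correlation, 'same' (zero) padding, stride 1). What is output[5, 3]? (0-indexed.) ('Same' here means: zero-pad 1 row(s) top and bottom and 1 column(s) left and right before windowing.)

The receptive field on the zero-padded input at this output position is [-3 1 -1 / 6 -3 6 / 0 0 0]. Elementwise product with the kernel and sum: -3·3 + 1·1 + -1·-1 + 6·1 + -3·1 + 6·-1 + 0·-1.

-10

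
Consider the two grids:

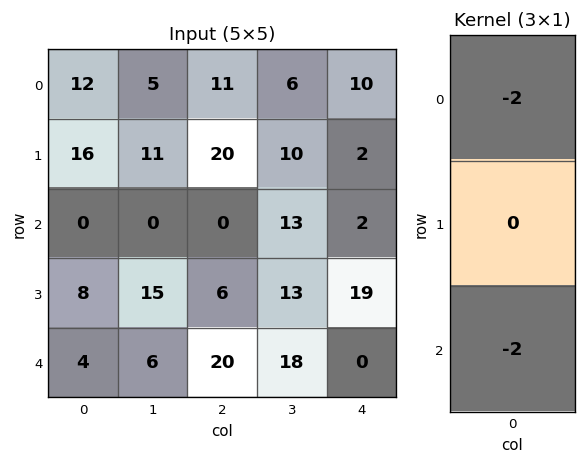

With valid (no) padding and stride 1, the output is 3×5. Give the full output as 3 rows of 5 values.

Output[0,0]: The receptive field on the input at this output position is [12 / 16 / 0]. Elementwise product with the kernel and sum: 12·-2 + 0·-2.

-24 -10 -22 -38 -24
-48 -52 -52 -46 -42
-8 -12 -40 -62 -4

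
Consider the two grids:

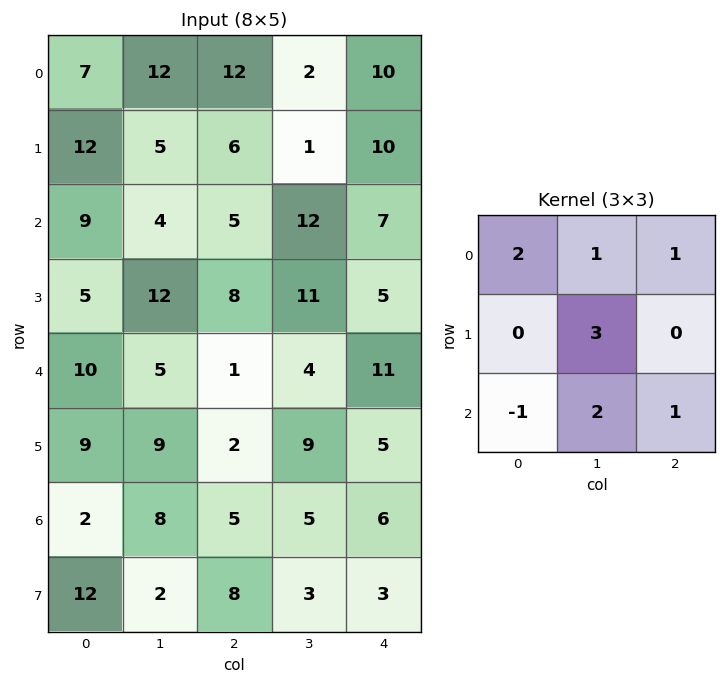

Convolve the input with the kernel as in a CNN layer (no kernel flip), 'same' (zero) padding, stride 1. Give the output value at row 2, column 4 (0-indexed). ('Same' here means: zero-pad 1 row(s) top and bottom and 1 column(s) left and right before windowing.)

32

The receptive field on the zero-padded input at this output position is [1 10 0 / 12 7 0 / 11 5 0]. Elementwise product with the kernel and sum: 1·2 + 10·1 + 0·1 + 7·3 + 11·-1 + 5·2 + 0·1.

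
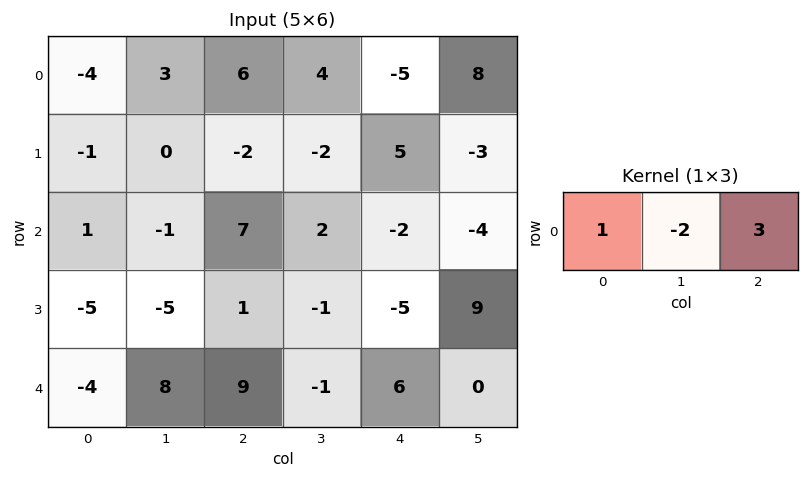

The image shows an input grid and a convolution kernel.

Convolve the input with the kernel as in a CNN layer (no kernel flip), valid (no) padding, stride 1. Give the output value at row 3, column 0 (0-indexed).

The receptive field on the input at this output position is [-5 -5 1]. Elementwise product with the kernel and sum: -5·1 + -5·-2 + 1·3.

8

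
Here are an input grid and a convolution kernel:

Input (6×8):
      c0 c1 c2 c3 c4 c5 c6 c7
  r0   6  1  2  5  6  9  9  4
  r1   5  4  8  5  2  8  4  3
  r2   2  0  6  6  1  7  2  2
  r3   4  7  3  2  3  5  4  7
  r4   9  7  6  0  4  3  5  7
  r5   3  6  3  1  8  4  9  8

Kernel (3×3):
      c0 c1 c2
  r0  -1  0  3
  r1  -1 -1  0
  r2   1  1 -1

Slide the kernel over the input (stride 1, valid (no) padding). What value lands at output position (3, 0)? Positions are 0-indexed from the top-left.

-5

The receptive field on the input at this output position is [4 7 3 / 9 7 6 / 3 6 3]. Elementwise product with the kernel and sum: 4·-1 + 3·3 + 9·-1 + 7·-1 + 3·1 + 6·1 + 3·-1.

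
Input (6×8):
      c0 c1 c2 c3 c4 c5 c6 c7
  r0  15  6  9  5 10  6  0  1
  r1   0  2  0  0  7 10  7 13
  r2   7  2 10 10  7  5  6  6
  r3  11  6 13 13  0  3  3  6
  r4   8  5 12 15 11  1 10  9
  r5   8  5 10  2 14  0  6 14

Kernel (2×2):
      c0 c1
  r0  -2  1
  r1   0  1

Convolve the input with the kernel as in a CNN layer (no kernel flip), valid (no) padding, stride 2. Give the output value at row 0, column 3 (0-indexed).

The receptive field on the input at this output position is [0 1 / 7 13]. Elementwise product with the kernel and sum: 0·-2 + 1·1 + 13·1.

14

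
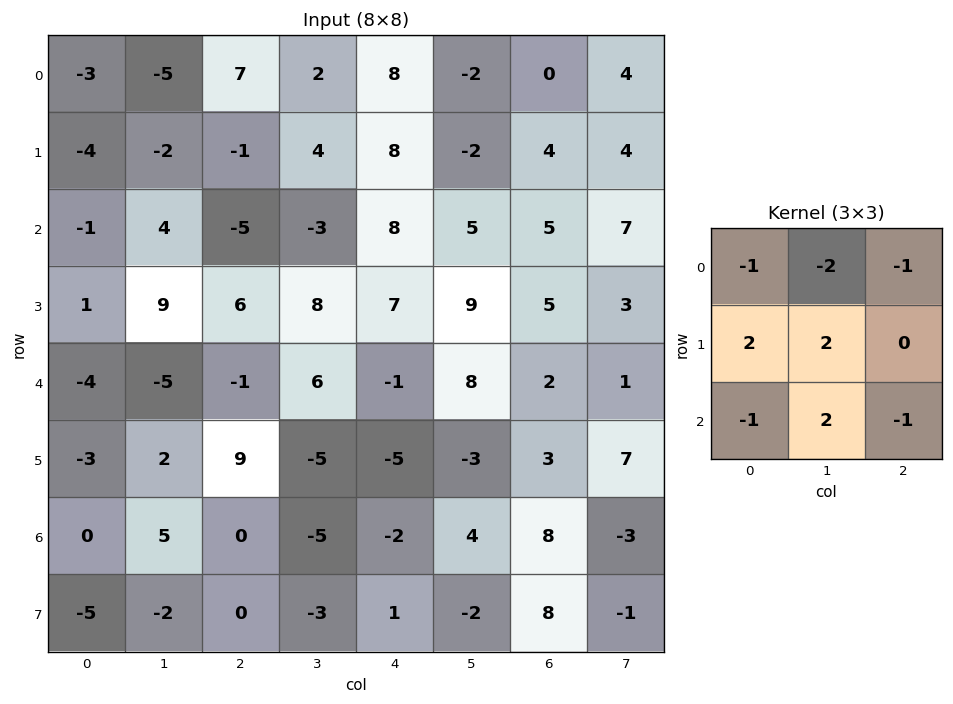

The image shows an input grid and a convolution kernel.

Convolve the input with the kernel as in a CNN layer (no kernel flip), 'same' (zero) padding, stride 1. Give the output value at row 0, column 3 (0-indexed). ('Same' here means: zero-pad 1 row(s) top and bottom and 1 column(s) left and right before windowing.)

19

The receptive field on the zero-padded input at this output position is [0 0 0 / 7 2 8 / -1 4 8]. Elementwise product with the kernel and sum: 0·-1 + 0·-2 + 0·-1 + 7·2 + 2·2 + -1·-1 + 4·2 + 8·-1.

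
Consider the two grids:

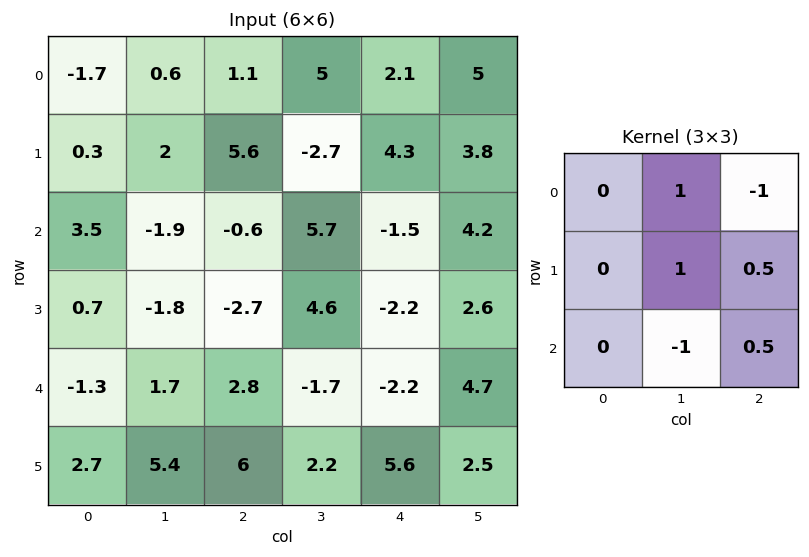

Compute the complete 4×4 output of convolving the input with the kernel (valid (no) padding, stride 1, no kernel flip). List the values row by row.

Output[0,0]: The receptive field on the input at this output position is [-1.7 0.6 1.1 / 0.3 2 5.6 / 3.5 -1.9 -0.6]. Elementwise product with the kernel and sum: 0.6·1 + 1.1·-1 + 2·1 + 5.6·0.5 + -1.9·-1 + -0.6·0.5.
Output[0,1]: The receptive field on the input at this output position is [0.6 1.1 5 / 2 5.6 -2.7 / -1.9 -0.6 5.7]. Elementwise product with the kernel and sum: 1.1·1 + 5·-1 + 5.6·1 + -2.7·0.5 + -0.6·-1 + 5.7·0.5.

5.9 3.8 -4.1 6.9
-5.35 15.55 -7.75 4.6
-4.75 -10.35 11.3 -2.05
1.6 -10.25 4.6 -9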